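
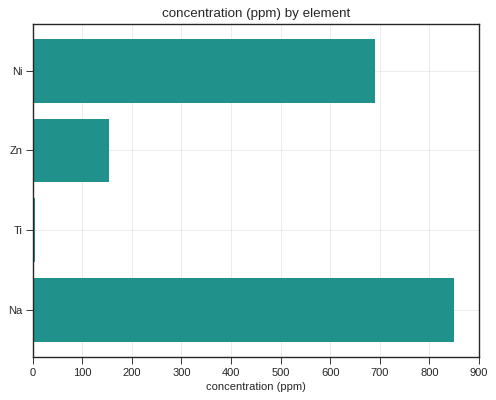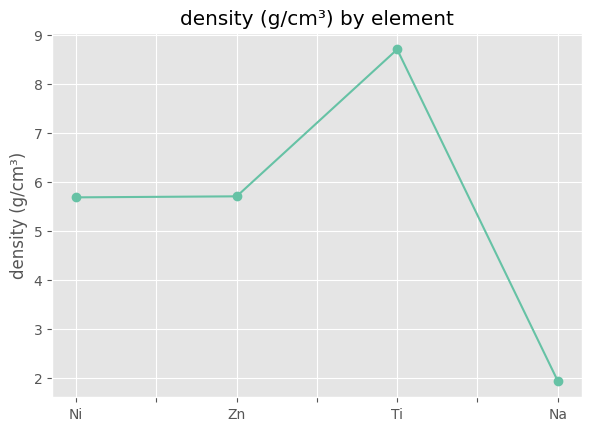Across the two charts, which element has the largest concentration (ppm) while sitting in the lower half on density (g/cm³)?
Na

Chart 2 median density (g/cm³) ≈ 6; below-median elements: Ni, Na. Among those, Na has the highest concentration (ppm) (≈ 800).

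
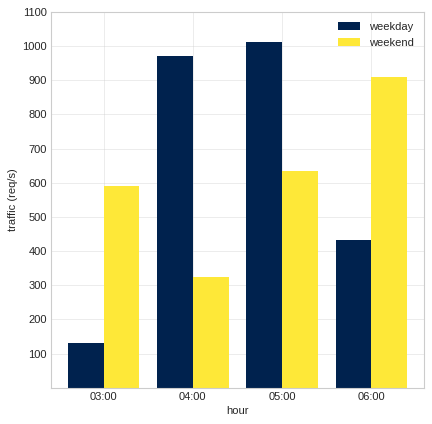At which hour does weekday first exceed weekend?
03:00: weekday ≈ 100 vs weekend ≈ 600 (not yet); 04:00: weekday ≈ 1000 vs weekend ≈ 300 (first crossover).

04:00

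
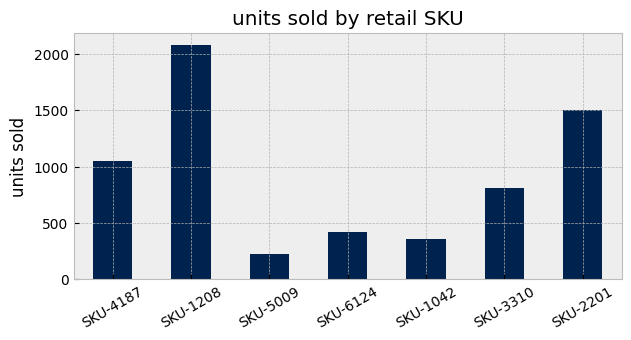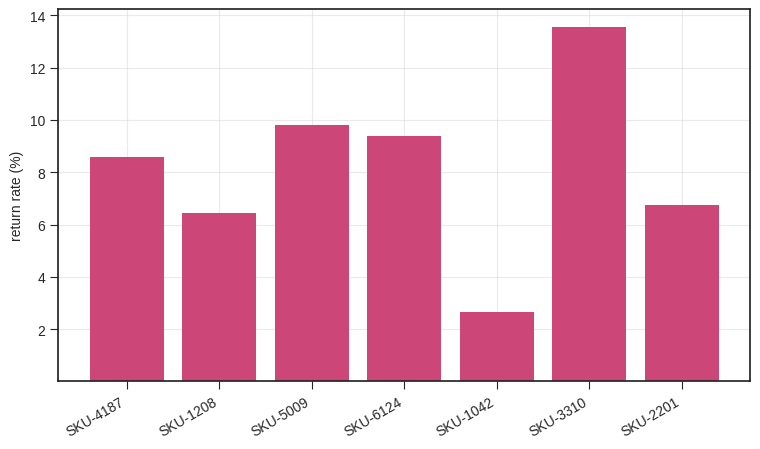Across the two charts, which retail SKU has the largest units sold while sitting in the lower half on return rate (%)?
Chart 2 median return rate (%) ≈ 8; below-median retail SKUs: SKU-1208, SKU-1042, SKU-2201. Among those, SKU-1208 has the highest units sold (≈ 2000).

SKU-1208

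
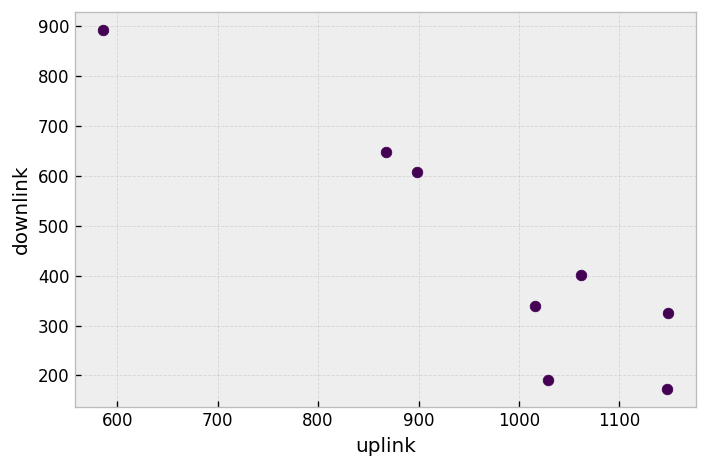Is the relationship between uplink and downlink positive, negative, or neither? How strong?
negative, strong

Points are negatively correlated; strong (|r| ≈ 0.9).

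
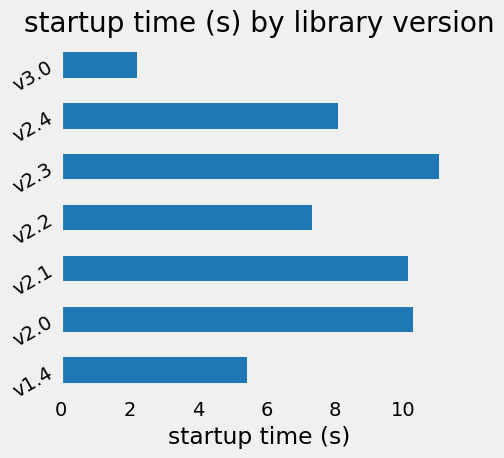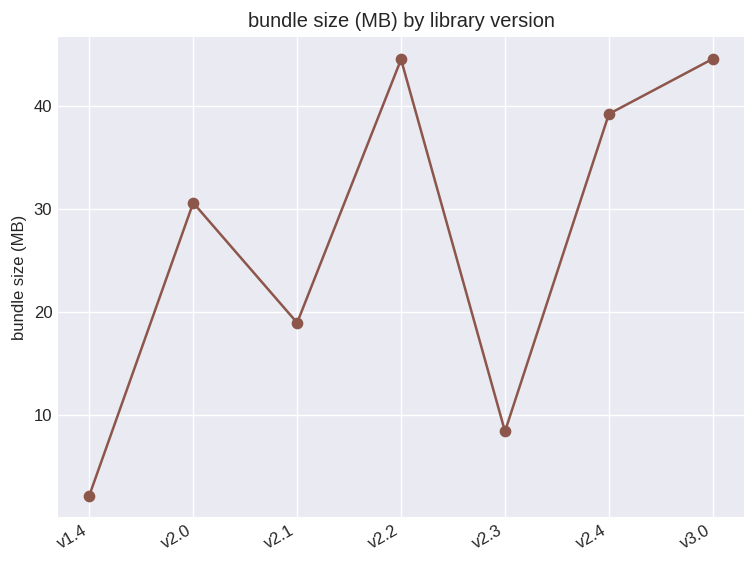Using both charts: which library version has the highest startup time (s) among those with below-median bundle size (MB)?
v2.3

Chart 2 median bundle size (MB) ≈ 30; below-median library versions: v1.4, v2.1, v2.3. Among those, v2.3 has the highest startup time (s) (≈ 12).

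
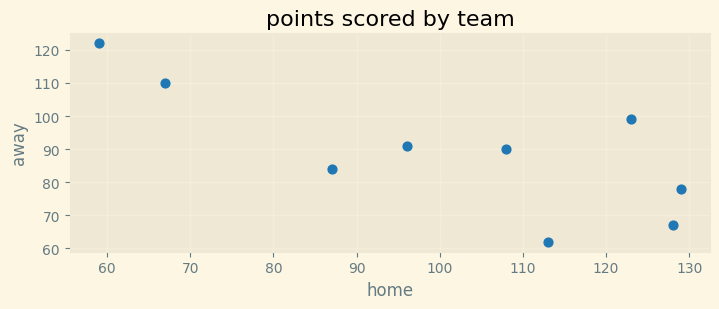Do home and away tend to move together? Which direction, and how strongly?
negative, strong

Points are negatively correlated; strong (|r| ≈ 0.8).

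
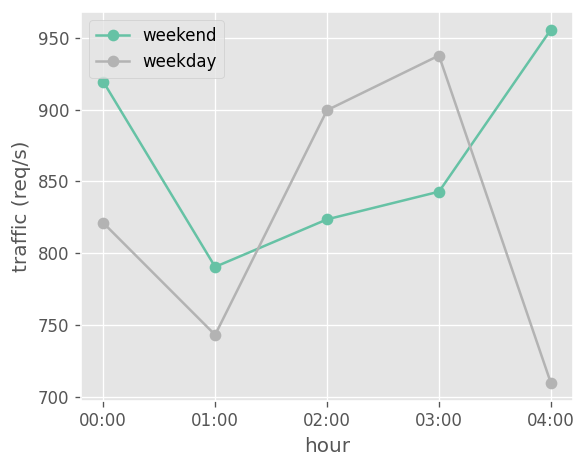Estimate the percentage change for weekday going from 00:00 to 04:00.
00:00 ≈ 825, 04:00 ≈ 700; (700 − 825) / 825 ≈ -15.2%.

≈ -15.2%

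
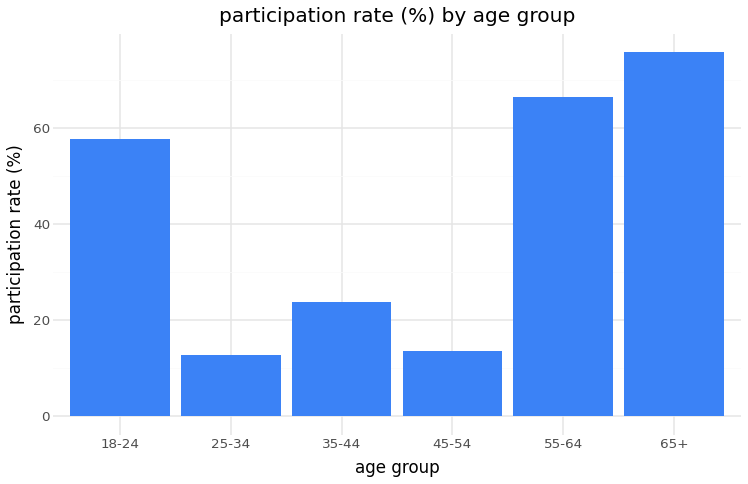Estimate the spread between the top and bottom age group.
Max 65+ ≈ 80, min 25-34 ≈ 10; range ≈ 70.

≈ 70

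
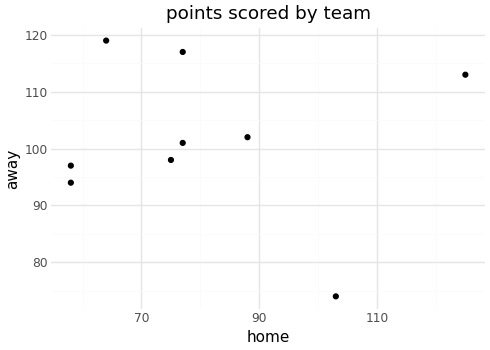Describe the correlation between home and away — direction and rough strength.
no clear correlation

Points are roughly uncorrelated; weak (|r| ≈ 0.1).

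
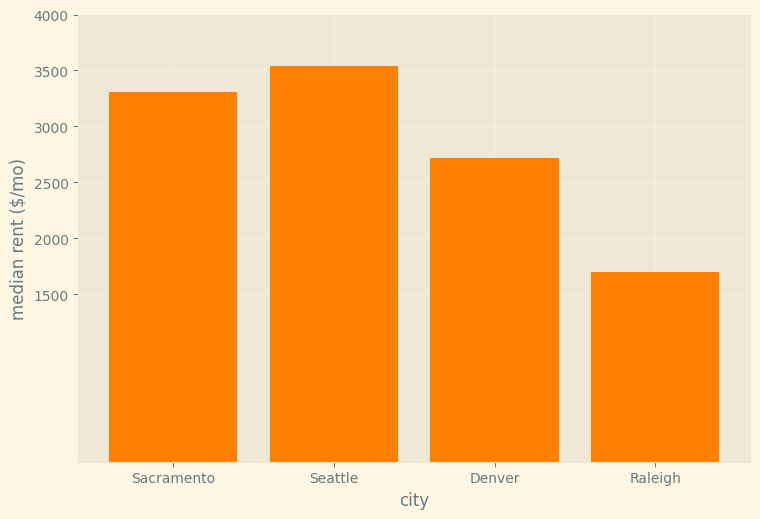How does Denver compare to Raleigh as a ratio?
≈ 1.67×

Denver ≈ 2500, Raleigh ≈ 1500; 2500/1500 ≈ 1.67.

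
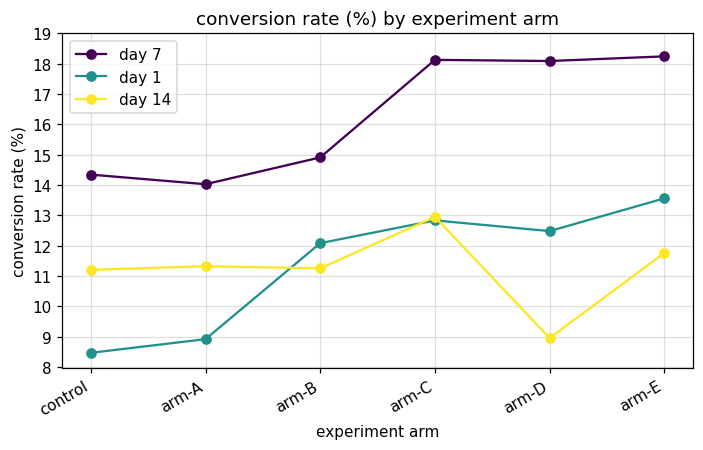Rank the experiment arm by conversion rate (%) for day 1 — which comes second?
arm-C

Top 3 for day 1: arm-E ≈ 14, arm-C ≈ 13, arm-D ≈ 12.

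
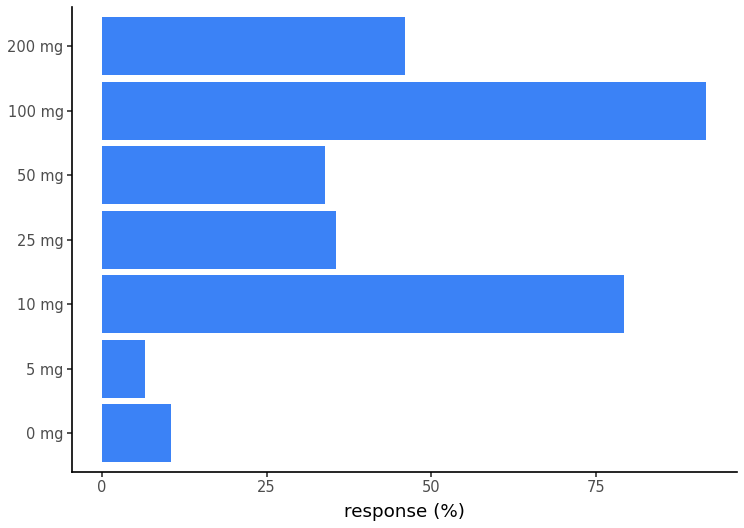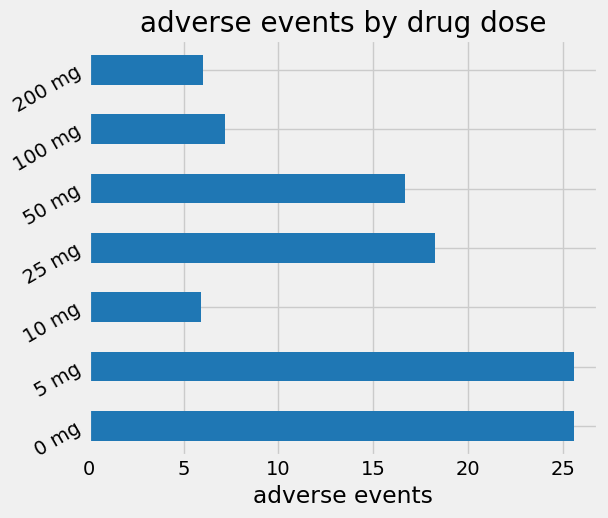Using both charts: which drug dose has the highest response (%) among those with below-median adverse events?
100 mg

Chart 2 median adverse events ≈ 15; below-median drug doses: 10 mg, 100 mg, 200 mg. Among those, 100 mg has the highest response (%) (≈ 90).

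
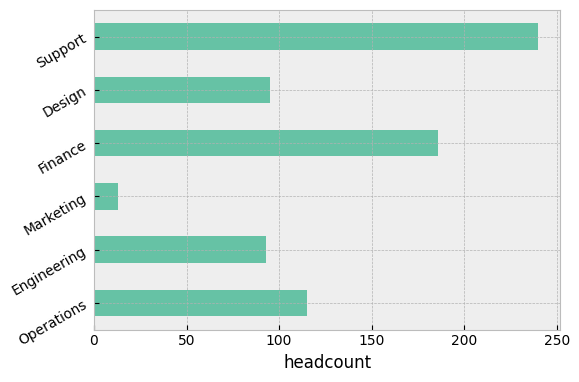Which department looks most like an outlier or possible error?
Support ≈ 240; the rest sit between ≈ 20 and ≈ 180.

Support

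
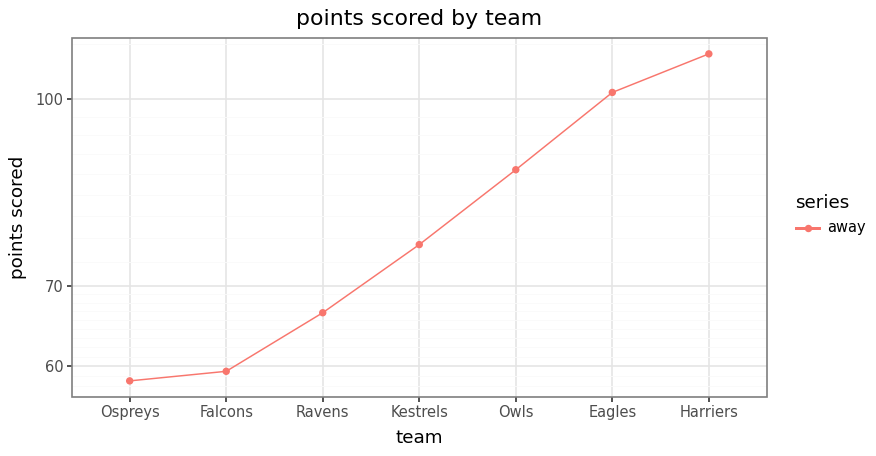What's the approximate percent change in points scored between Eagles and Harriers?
≈ +10%

Eagles ≈ 100, Harriers ≈ 110; (110 − 100) / 100 ≈ +10%.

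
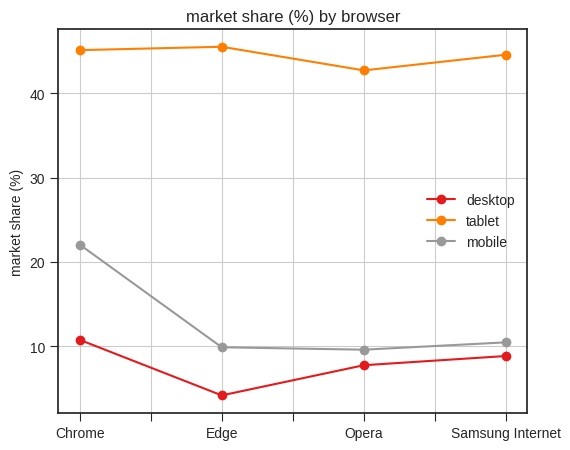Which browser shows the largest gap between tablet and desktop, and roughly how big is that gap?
Edge: tablet ≈ 45, desktop ≈ 5 → gap ≈ 40. Next-largest (Samsung Internet) is only ≈ 35.

Edge, ≈ 40 %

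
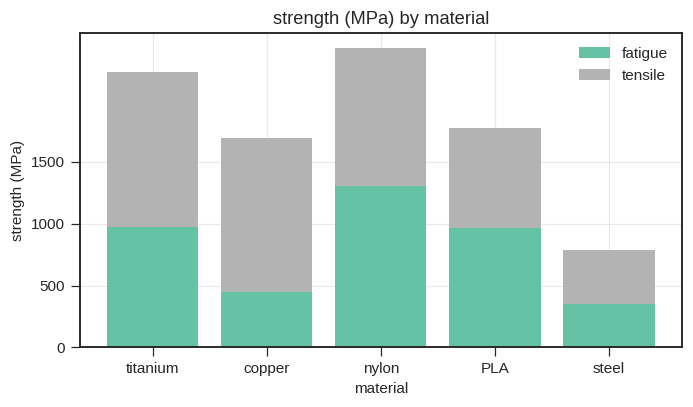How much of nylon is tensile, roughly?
tensile top ≈ 2500, bottom ≈ 1500; segment ≈ 1000.

≈ 1000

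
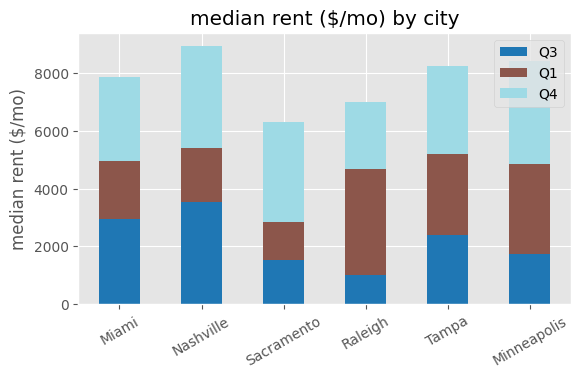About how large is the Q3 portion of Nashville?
≈ 4000

Q3 top ≈ 4000, bottom ≈ 0; segment ≈ 4000.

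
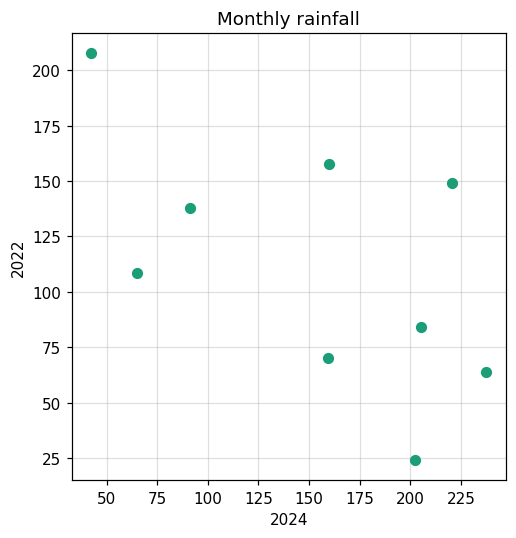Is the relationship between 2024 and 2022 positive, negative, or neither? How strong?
negative, moderate

Points are negatively correlated; moderate (|r| ≈ 0.6).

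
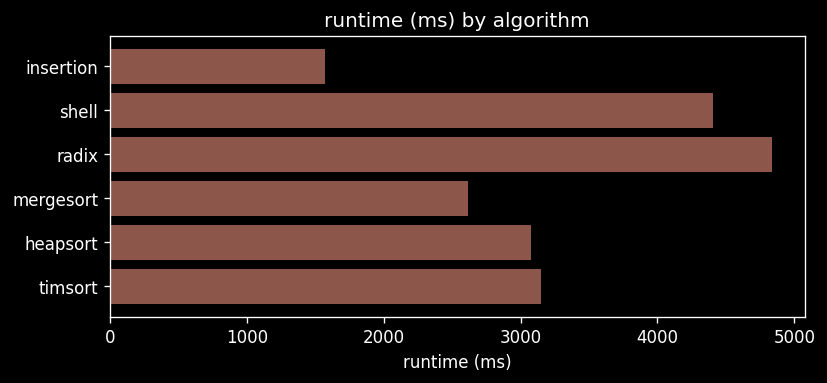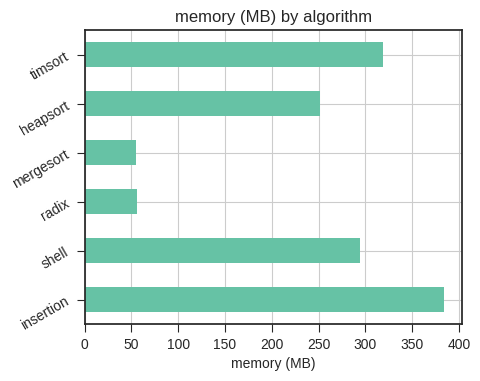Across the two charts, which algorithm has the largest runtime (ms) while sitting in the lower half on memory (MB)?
Chart 2 median memory (MB) ≈ 250; below-median algorithms: radix, mergesort, heapsort. Among those, radix has the highest runtime (ms) (≈ 5000).

radix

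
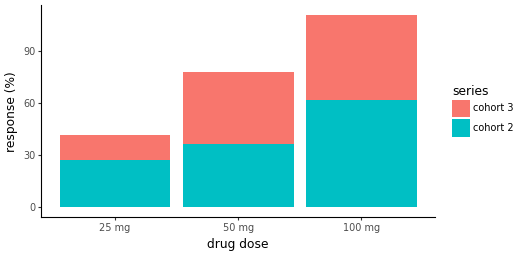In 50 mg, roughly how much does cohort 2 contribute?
cohort 2 top ≈ 40, bottom ≈ 0; segment ≈ 40.

≈ 40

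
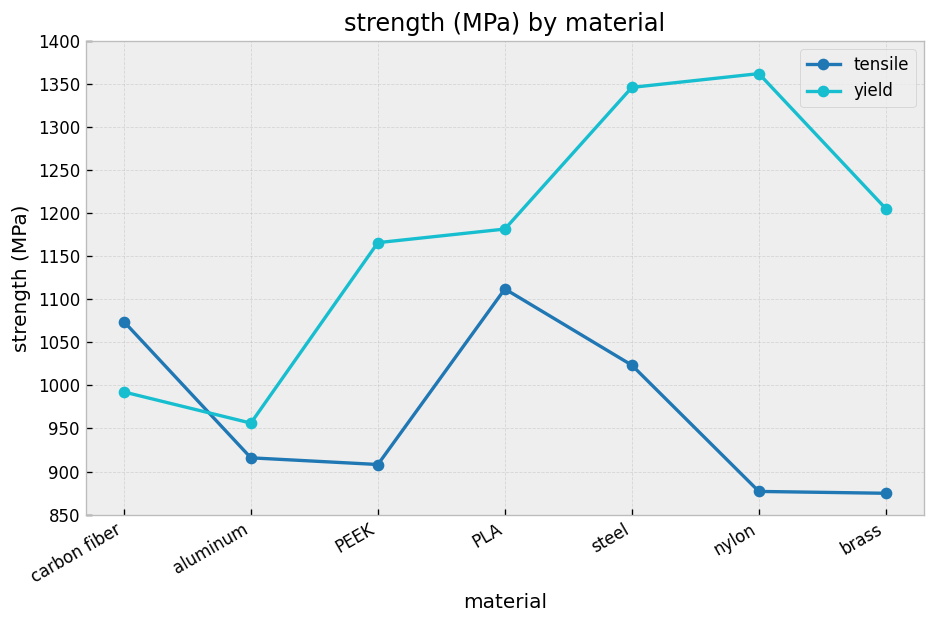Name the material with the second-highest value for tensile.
Top 3 for tensile: PLA ≈ 1100, carbon fiber ≈ 1050, steel ≈ 1000.

carbon fiber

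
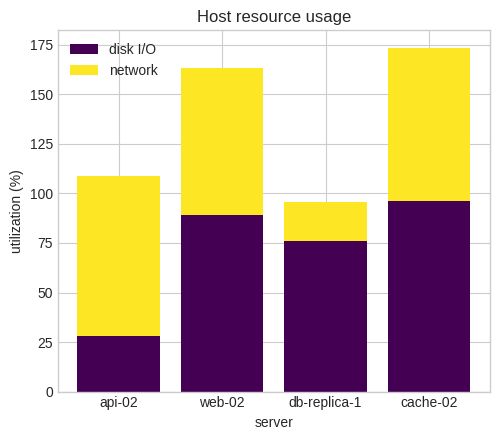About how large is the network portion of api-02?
≈ 80

network top ≈ 100, bottom ≈ 20; segment ≈ 80.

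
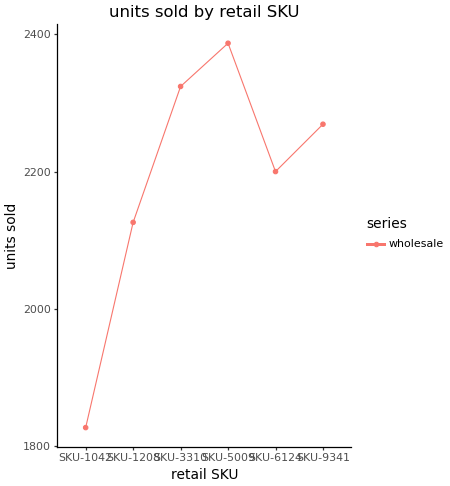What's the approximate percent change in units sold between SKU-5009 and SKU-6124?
SKU-5009 ≈ 2400, SKU-6124 ≈ 2200; (2200 − 2400) / 2400 ≈ -8.3%.

≈ -8.3%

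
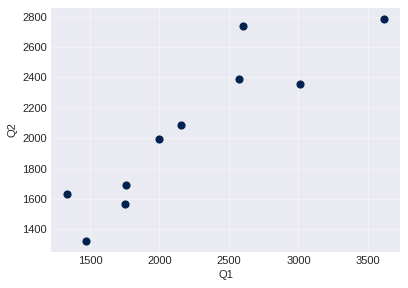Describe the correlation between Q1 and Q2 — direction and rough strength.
positive, strong

Points are positively correlated; strong (|r| ≈ 0.9).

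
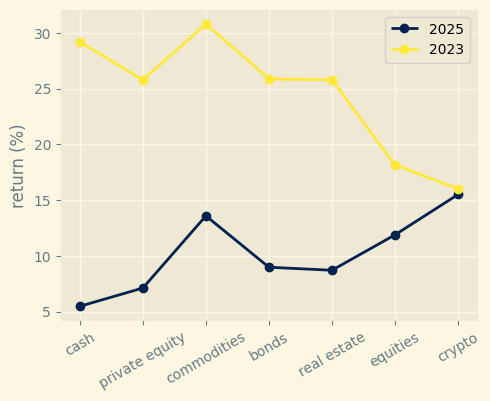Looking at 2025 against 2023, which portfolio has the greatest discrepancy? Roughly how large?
cash: 2025 ≈ 5, 2023 ≈ 30 → gap ≈ 25. Next-largest (private equity) is only ≈ 20.

cash, ≈ 25 %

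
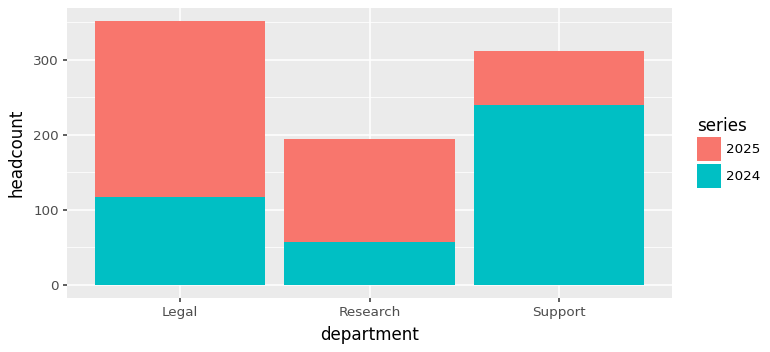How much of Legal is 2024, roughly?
≈ 100

2024 top ≈ 100, bottom ≈ 0; segment ≈ 100.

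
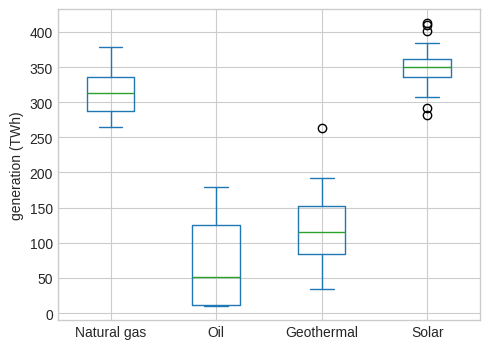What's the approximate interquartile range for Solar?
Q3 ≈ 350, Q1 ≈ 325; IQR ≈ 25.

≈ 25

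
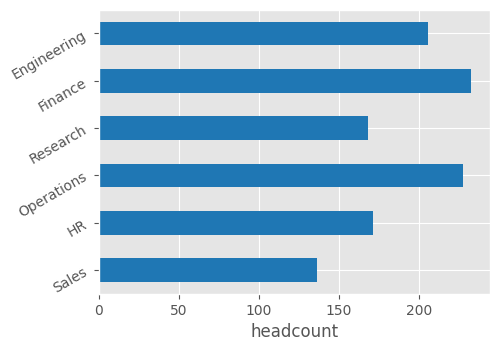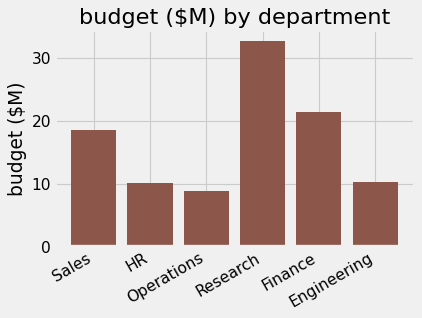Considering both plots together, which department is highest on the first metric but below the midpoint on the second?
Chart 2 median budget ($M) ≈ 15; below-median departments: HR, Operations, Engineering. Among those, Operations has the highest headcount (≈ 225).

Operations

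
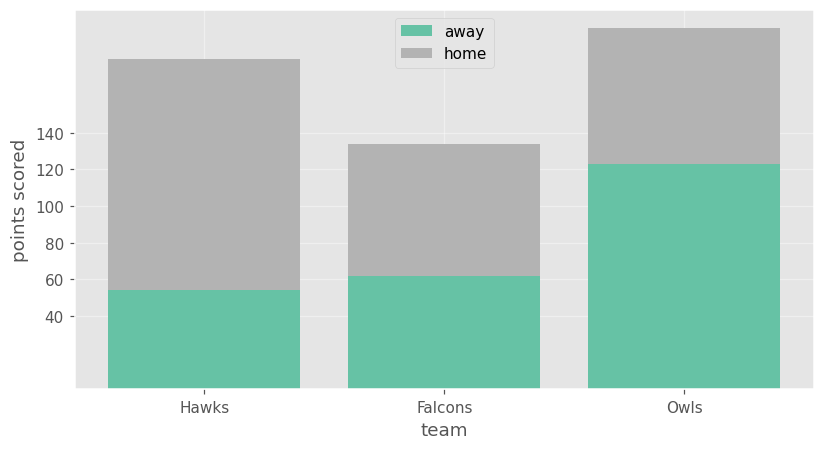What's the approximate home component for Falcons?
home top ≈ 140, bottom ≈ 60; segment ≈ 80.

≈ 80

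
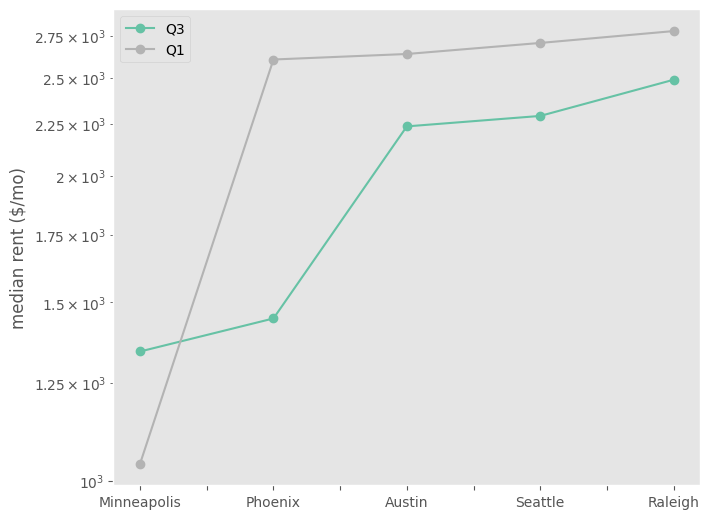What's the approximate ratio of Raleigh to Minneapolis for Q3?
Raleigh ≈ 2400, Minneapolis ≈ 1400; 2400/1400 ≈ 1.71.

≈ 1.71×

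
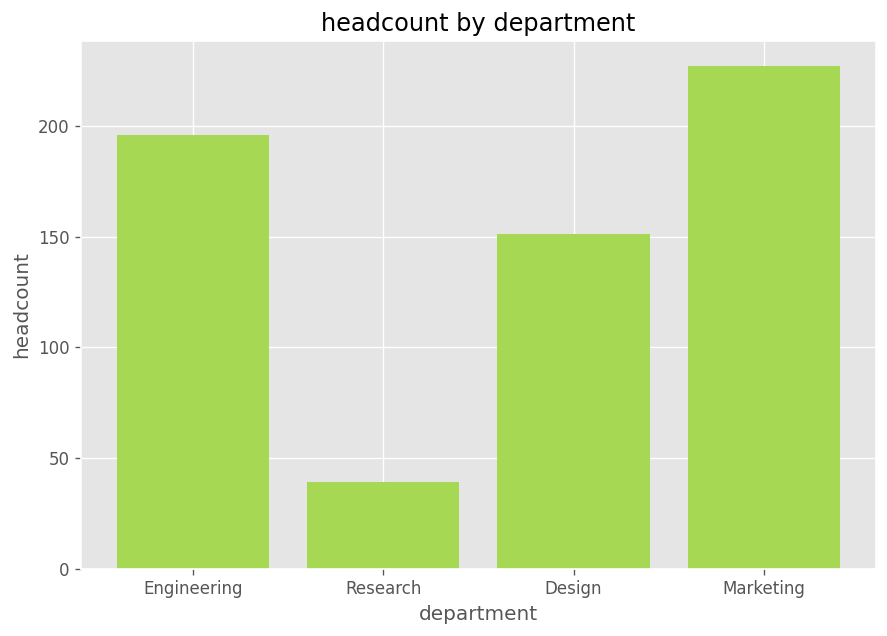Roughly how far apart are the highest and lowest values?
Max Marketing ≈ 220, min Research ≈ 40; range ≈ 180.

≈ 180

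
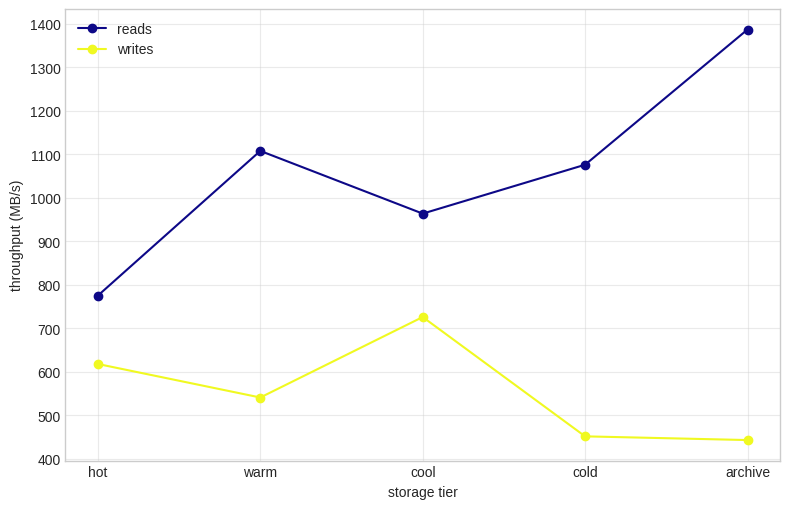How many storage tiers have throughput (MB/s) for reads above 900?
4

Above 900: warm, cool, cold, archive.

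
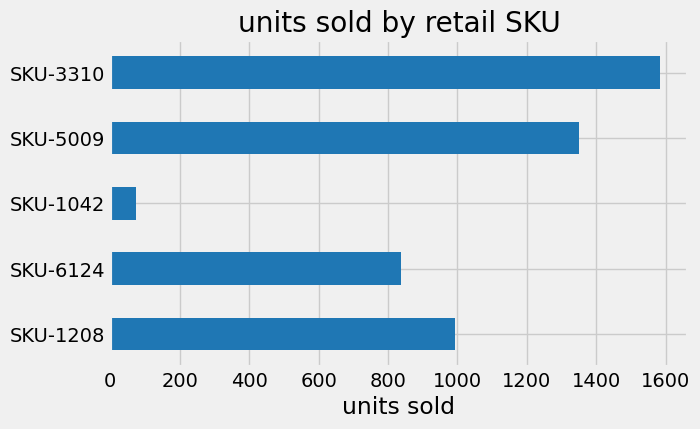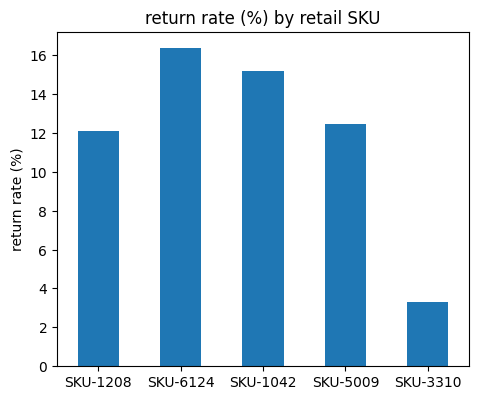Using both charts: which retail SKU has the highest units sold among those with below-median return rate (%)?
Chart 2 median return rate (%) ≈ 12; below-median retail SKUs: SKU-1208, SKU-3310. Among those, SKU-3310 has the highest units sold (≈ 1600).

SKU-3310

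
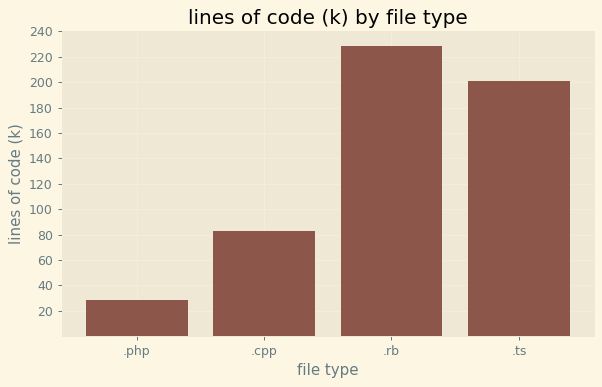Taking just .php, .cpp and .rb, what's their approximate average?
≈ 107

(20 + 80 + 220) / 3 ≈ 107.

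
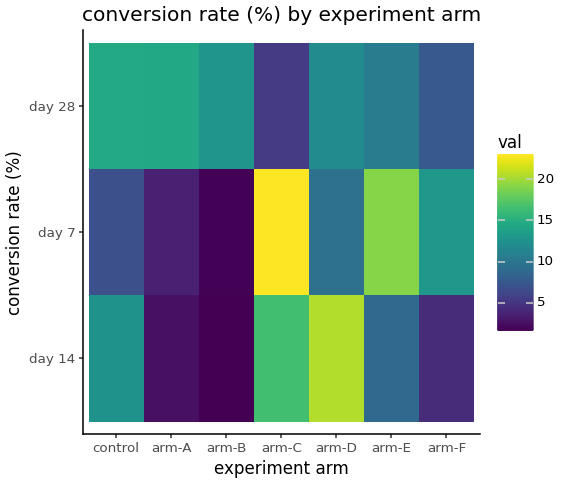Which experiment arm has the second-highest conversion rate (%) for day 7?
Top 3 for day 7: arm-C ≈ 24, arm-E ≈ 20, arm-F ≈ 14.

arm-E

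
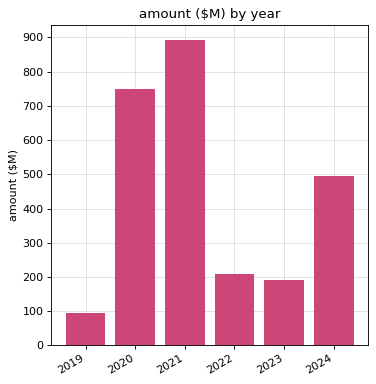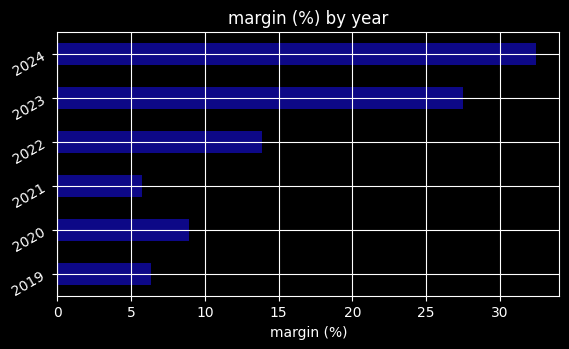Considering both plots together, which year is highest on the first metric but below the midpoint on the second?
2021

Chart 2 median margin (%) ≈ 10; below-median years: 2019, 2020, 2021. Among those, 2021 has the highest amount ($M) (≈ 900).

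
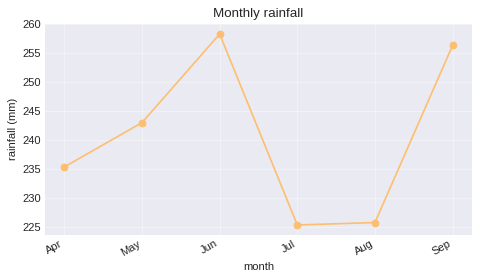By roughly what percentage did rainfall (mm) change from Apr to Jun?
Apr ≈ 235, Jun ≈ 260; (260 − 235) / 235 ≈ +10.6%.

≈ +10.6%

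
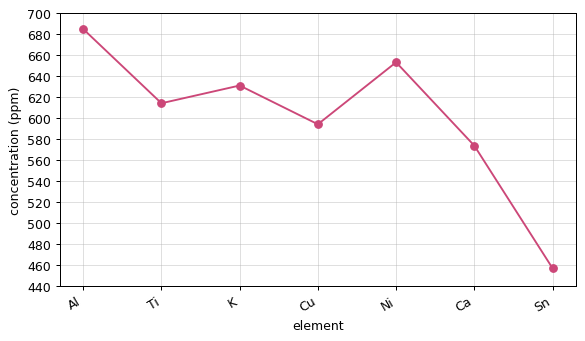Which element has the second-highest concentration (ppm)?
Top 3: Al ≈ 680, Ni ≈ 660, K ≈ 640.

Ni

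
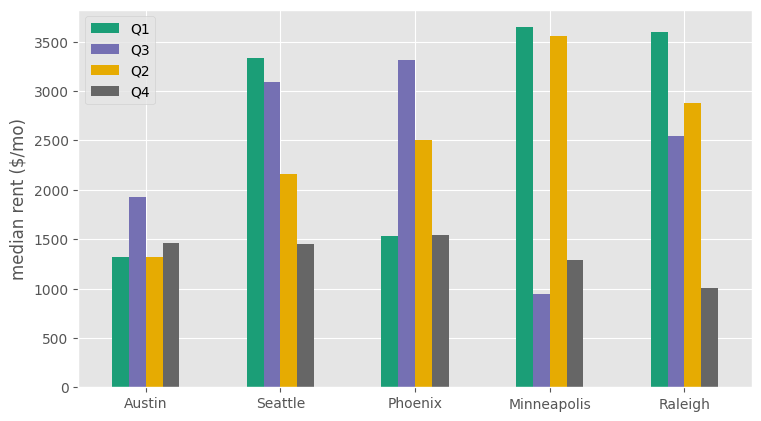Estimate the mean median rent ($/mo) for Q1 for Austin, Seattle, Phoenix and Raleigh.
(1500 + 3500 + 1500 + 3500) / 4 ≈ 2500.

≈ 2500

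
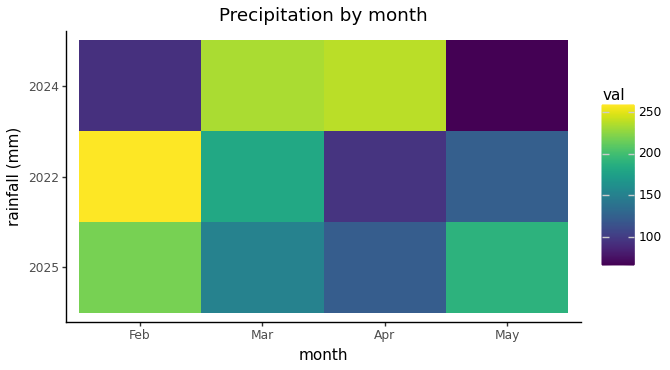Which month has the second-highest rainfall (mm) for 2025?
Top 3 for 2025: Feb ≈ 220, May ≈ 200, Mar ≈ 160.

May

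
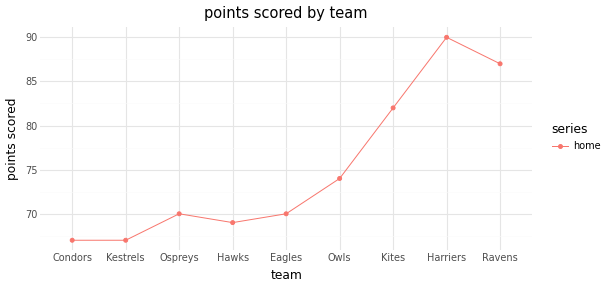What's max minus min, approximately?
≈ 22

Max Harriers ≈ 90, min Condors ≈ 68; range ≈ 22.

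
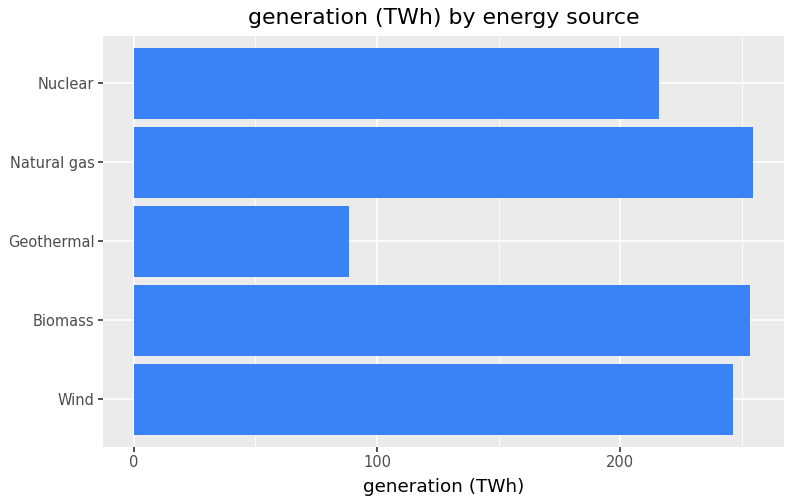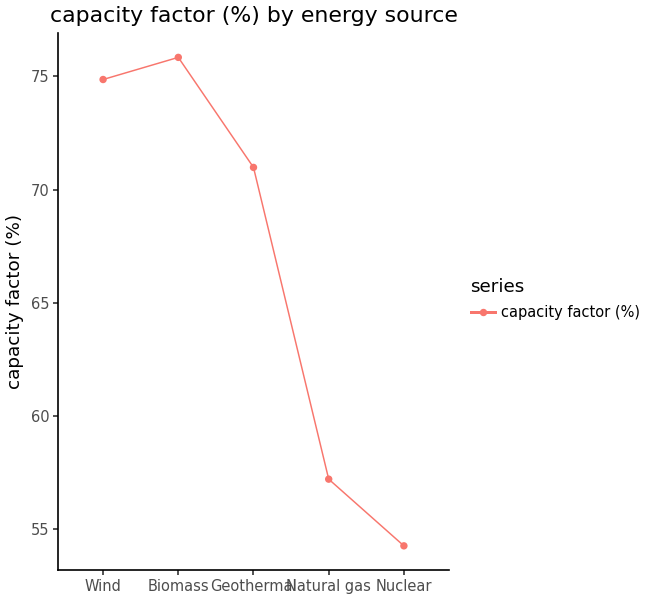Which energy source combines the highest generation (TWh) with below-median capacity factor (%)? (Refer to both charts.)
Natural gas

Chart 2 median capacity factor (%) ≈ 70; below-median energy sources: Natural gas, Nuclear. Among those, Natural gas has the highest generation (TWh) (≈ 250).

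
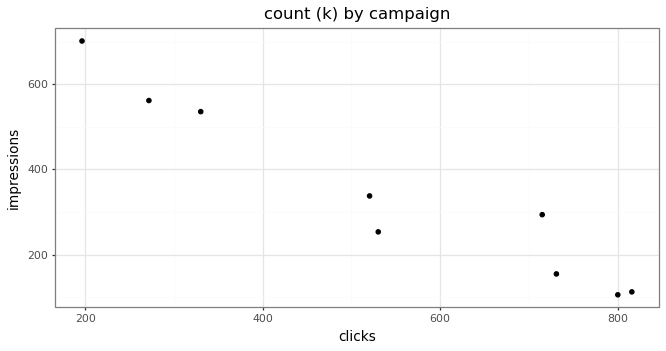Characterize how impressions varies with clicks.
Points are negatively correlated; strong (|r| ≈ 1.0).

negative, strong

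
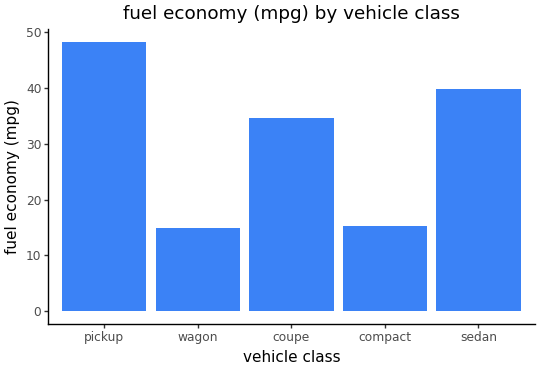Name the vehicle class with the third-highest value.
Top 4: pickup ≈ 50, sedan ≈ 40, coupe ≈ 35, compact ≈ 15.

coupe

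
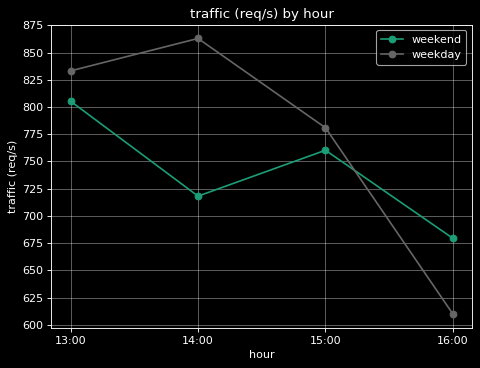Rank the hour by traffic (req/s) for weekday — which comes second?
Top 3 for weekday: 14:00 ≈ 875, 13:00 ≈ 825, 15:00 ≈ 775.

13:00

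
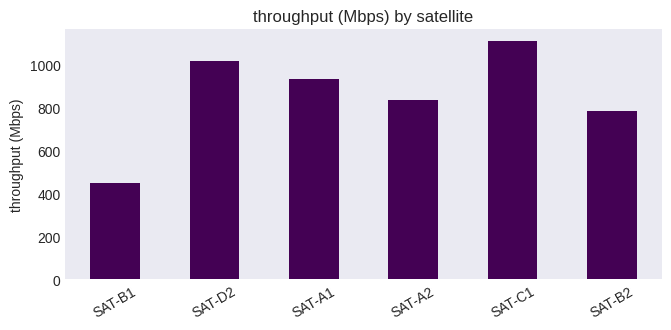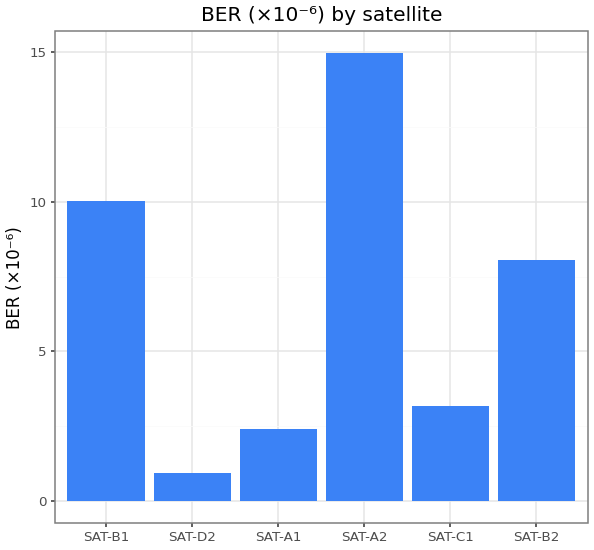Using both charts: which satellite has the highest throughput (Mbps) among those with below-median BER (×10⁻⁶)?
Chart 2 median BER (×10⁻⁶) ≈ 6; below-median satellites: SAT-D2, SAT-A1, SAT-C1. Among those, SAT-C1 has the highest throughput (Mbps) (≈ 1200).

SAT-C1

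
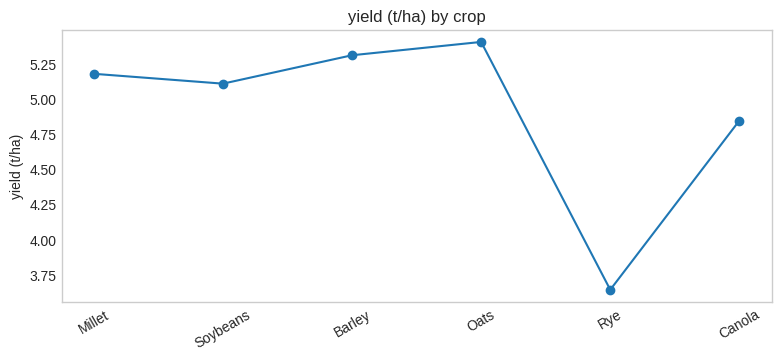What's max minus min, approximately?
≈ 1.8

Max Oats ≈ 5.4, min Rye ≈ 3.6; range ≈ 1.8.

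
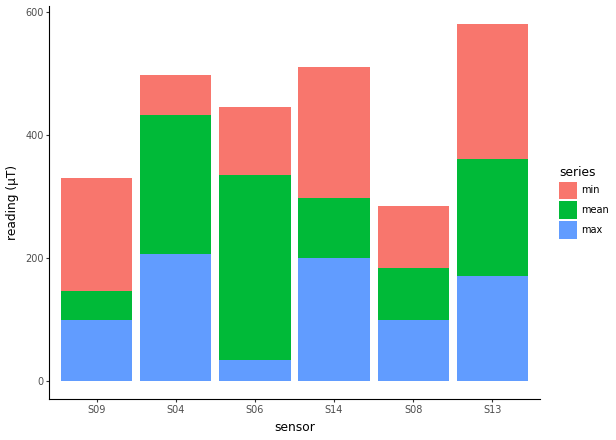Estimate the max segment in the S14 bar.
≈ 200

max top ≈ 200, bottom ≈ 0; segment ≈ 200.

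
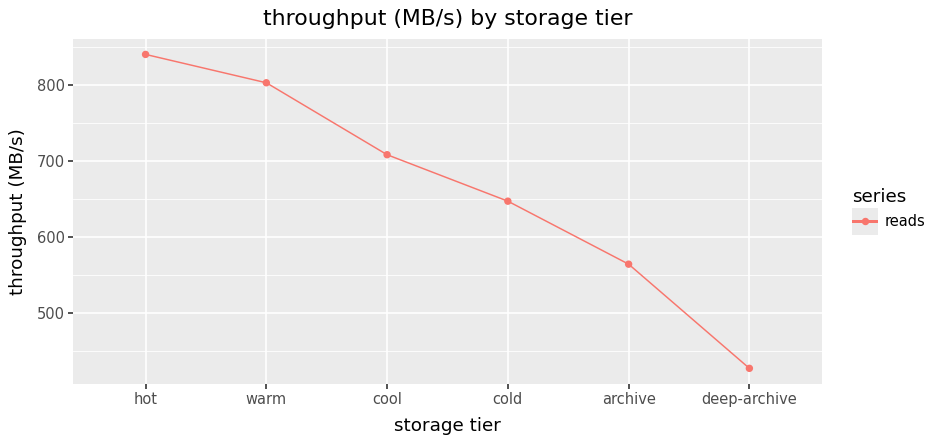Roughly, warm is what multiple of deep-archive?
≈ 1.78×

warm ≈ 800, deep-archive ≈ 450; 800/450 ≈ 1.78.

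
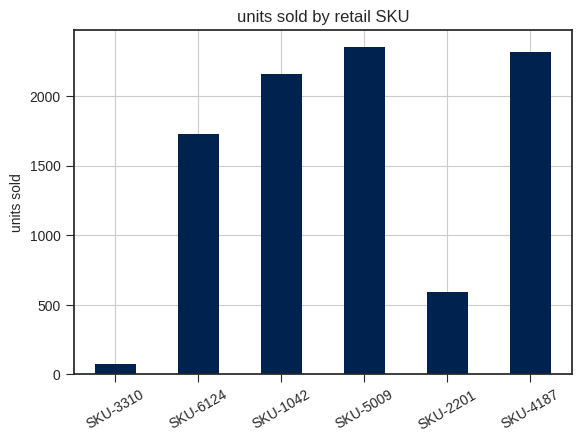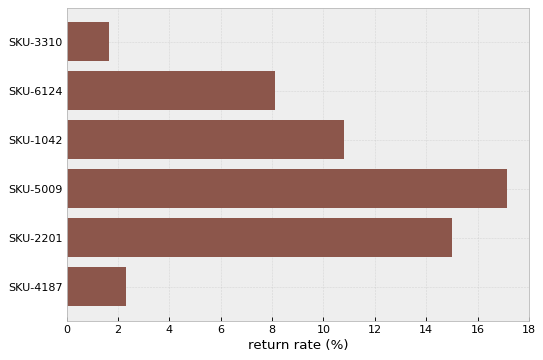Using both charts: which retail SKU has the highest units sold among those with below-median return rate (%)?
Chart 2 median return rate (%) ≈ 10; below-median retail SKUs: SKU-3310, SKU-6124, SKU-4187. Among those, SKU-4187 has the highest units sold (≈ 2500).

SKU-4187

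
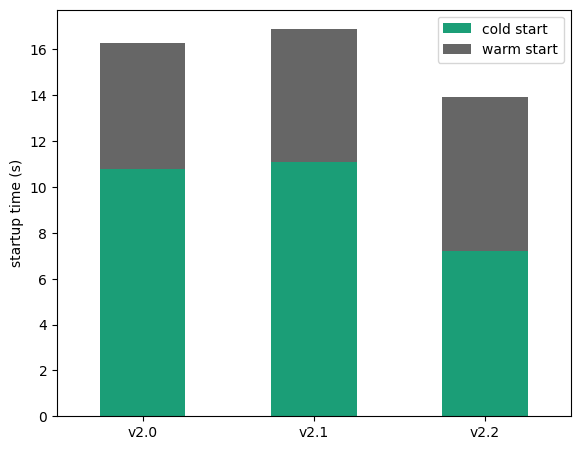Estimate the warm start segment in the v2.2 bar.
warm start top ≈ 14, bottom ≈ 8; segment ≈ 6.

≈ 6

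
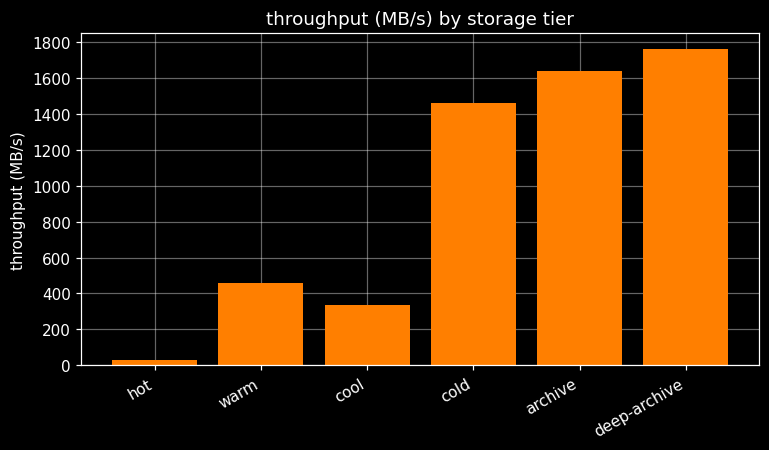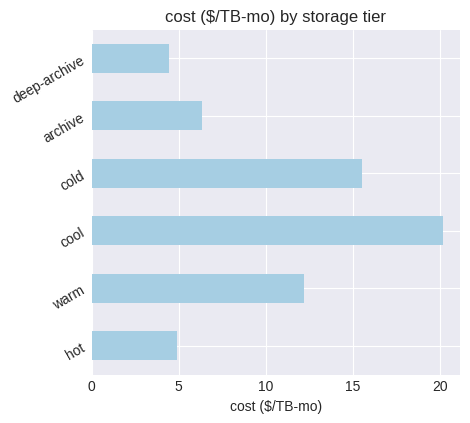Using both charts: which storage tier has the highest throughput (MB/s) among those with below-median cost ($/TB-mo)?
deep-archive

Chart 2 median cost ($/TB-mo) ≈ 10; below-median storage tiers: hot, archive, deep-archive. Among those, deep-archive has the highest throughput (MB/s) (≈ 1800).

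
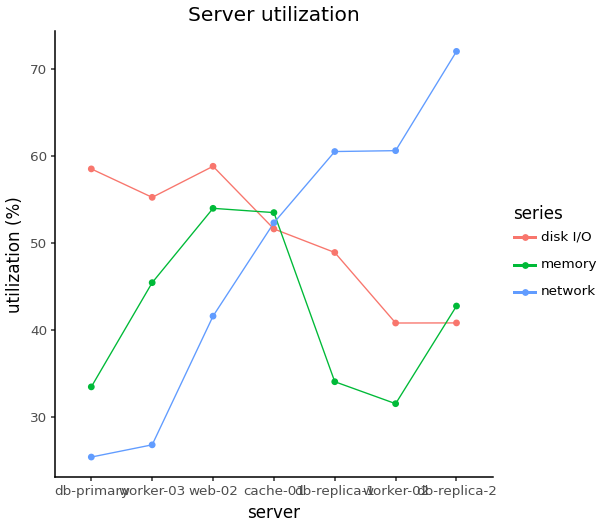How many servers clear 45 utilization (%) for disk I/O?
Above 45: db-primary, worker-03, web-02, cache-01, db-replica-1.

5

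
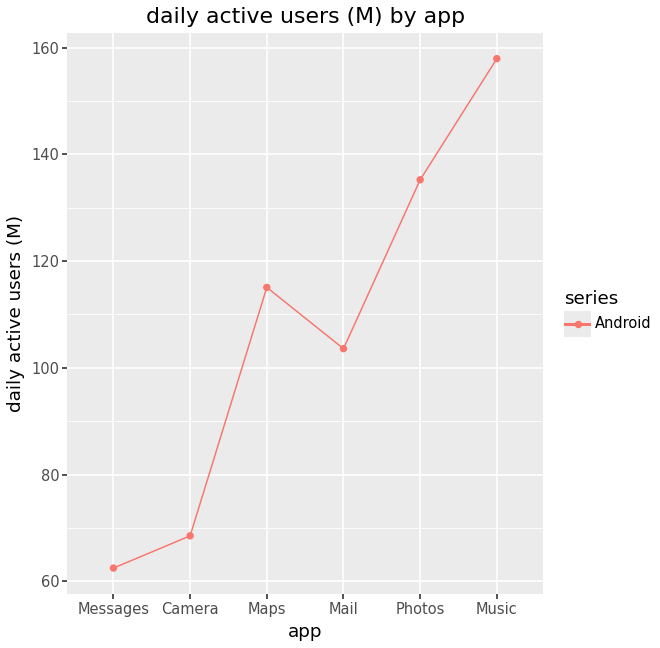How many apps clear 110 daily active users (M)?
Above 110: Maps, Photos, Music.

3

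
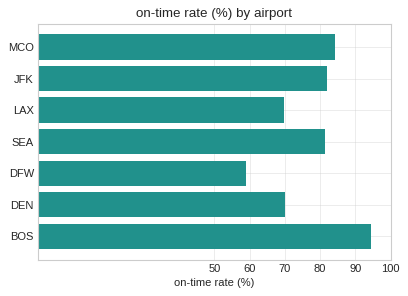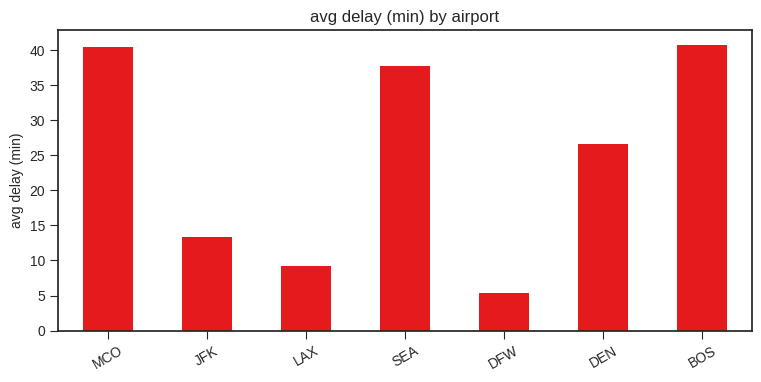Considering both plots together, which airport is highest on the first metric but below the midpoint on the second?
Chart 2 median avg delay (min) ≈ 25; below-median airports: JFK, LAX, DFW. Among those, JFK has the highest on-time rate (%) (≈ 80).

JFK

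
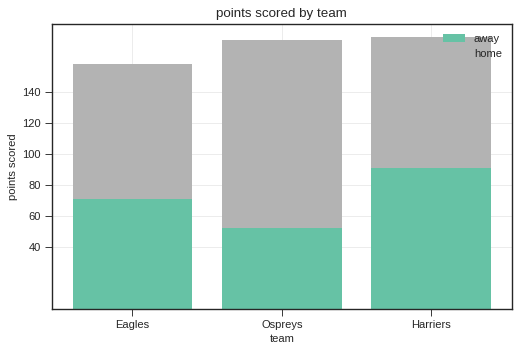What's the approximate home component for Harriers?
home top ≈ 180, bottom ≈ 100; segment ≈ 80.

≈ 80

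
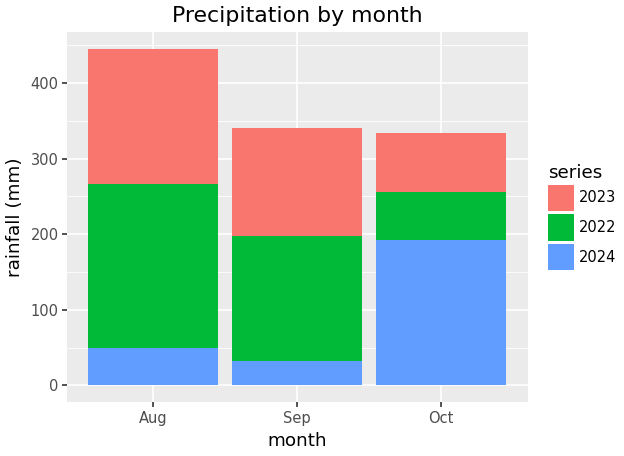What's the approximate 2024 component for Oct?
2024 top ≈ 200, bottom ≈ 0; segment ≈ 200.

≈ 200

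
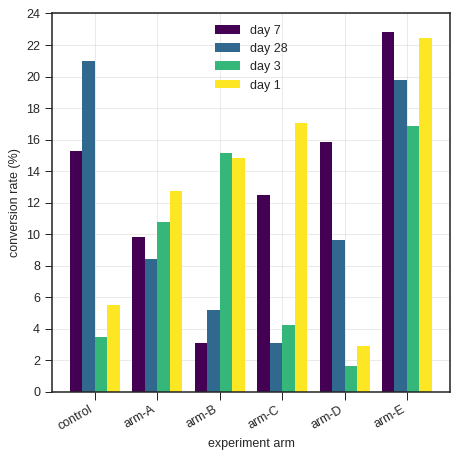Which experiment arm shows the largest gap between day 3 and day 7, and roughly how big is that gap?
arm-D: day 3 ≈ 2, day 7 ≈ 16 → gap ≈ 14. Next-largest (arm-B) is only ≈ 12.

arm-D, ≈ 14 %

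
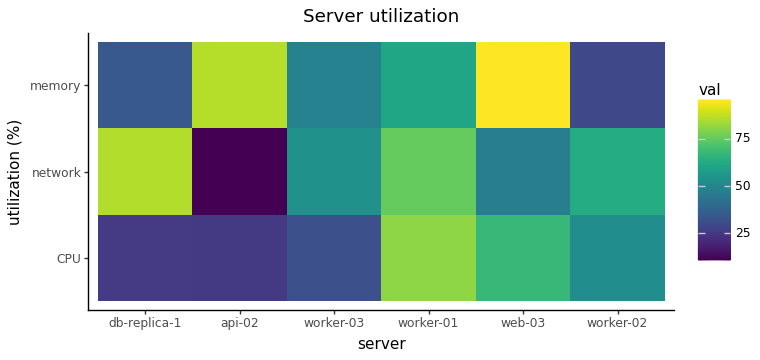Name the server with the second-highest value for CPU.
Top 3 for CPU: worker-01 ≈ 80, web-03 ≈ 70, worker-02 ≈ 50.

web-03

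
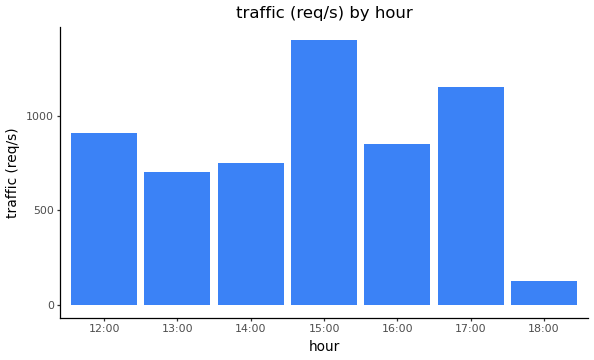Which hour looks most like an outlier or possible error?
18:00 ≈ 200; the rest sit between ≈ 800 and ≈ 1400.

18:00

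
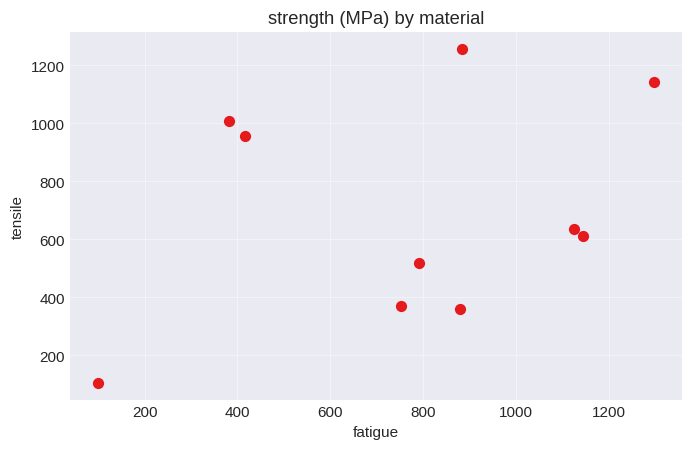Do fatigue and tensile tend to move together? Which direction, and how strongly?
positive, weak

Points are positively correlated; weak (|r| ≈ 0.3).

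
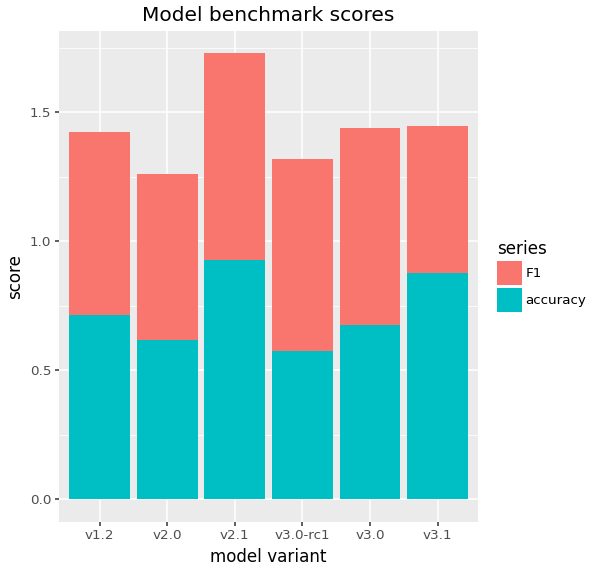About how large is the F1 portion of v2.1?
F1 top ≈ 1.8, bottom ≈ 1.0; segment ≈ 0.8.

≈ 0.8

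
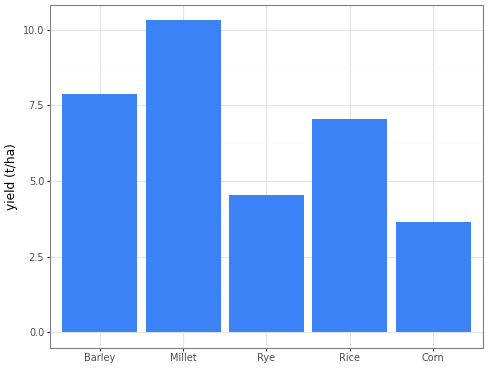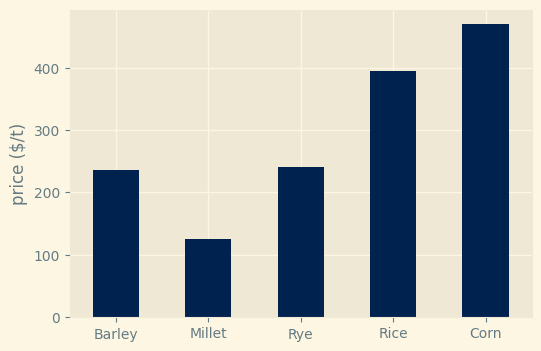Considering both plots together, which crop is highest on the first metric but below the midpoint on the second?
Millet

Chart 2 median price ($/t) ≈ 250; below-median crops: Barley, Millet. Among those, Millet has the highest yield (t/ha) (≈ 10).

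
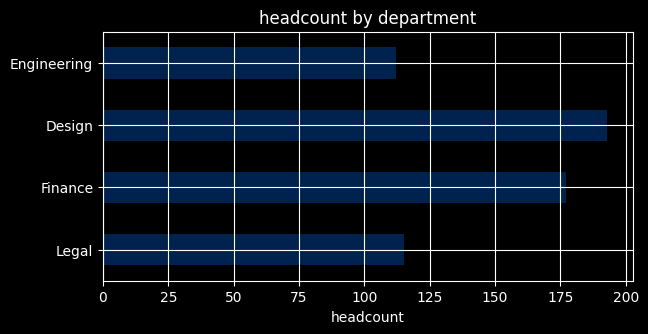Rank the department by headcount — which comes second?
Top 3: Design ≈ 200, Finance ≈ 180, Legal ≈ 120.

Finance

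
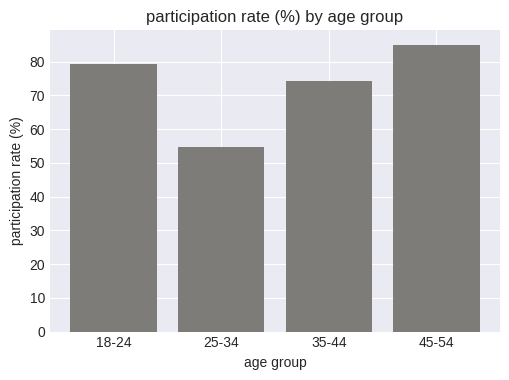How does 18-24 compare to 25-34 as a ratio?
≈ 1.6×

18-24 ≈ 80, 25-34 ≈ 50; 80/50 ≈ 1.6.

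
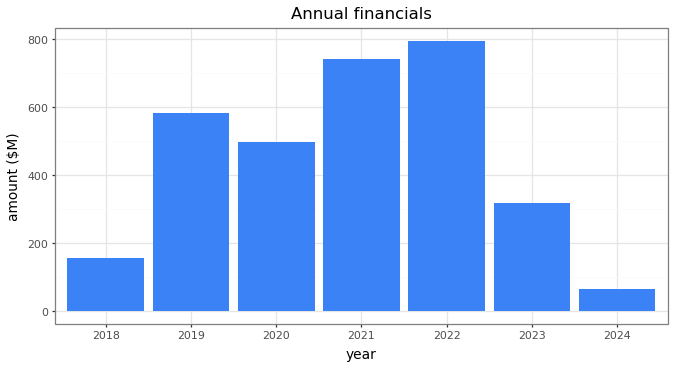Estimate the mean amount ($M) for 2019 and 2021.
(600 + 700) / 2 ≈ 650.

≈ 650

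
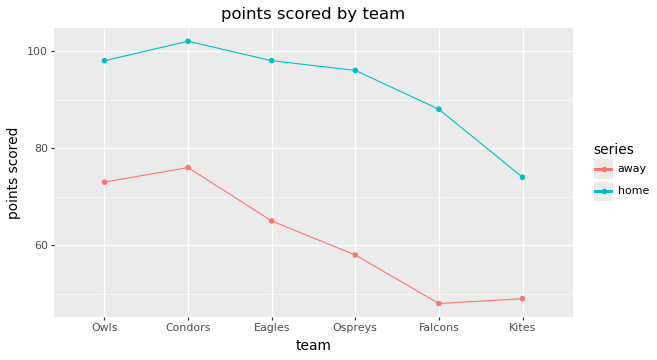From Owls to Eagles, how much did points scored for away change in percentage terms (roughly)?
Owls ≈ 75, Eagles ≈ 65; (65 − 75) / 75 ≈ -13.3%.

≈ -13.3%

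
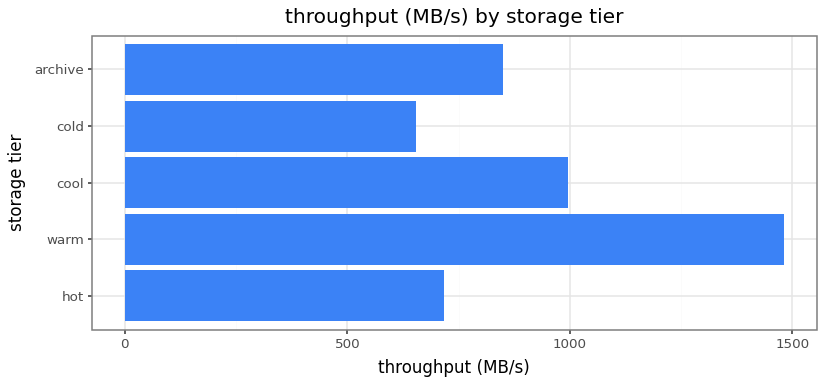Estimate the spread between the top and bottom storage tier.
≈ 800

Max warm ≈ 1400, min cold ≈ 600; range ≈ 800.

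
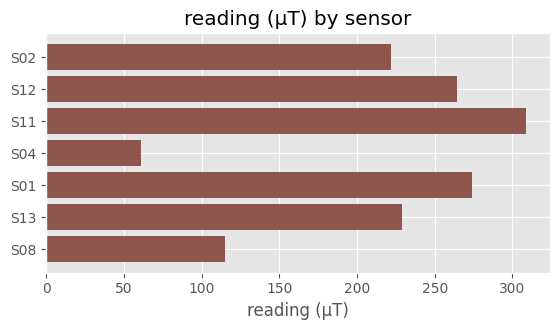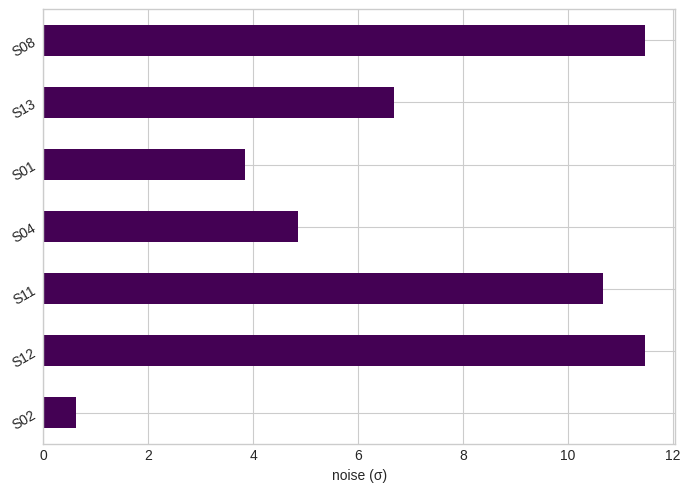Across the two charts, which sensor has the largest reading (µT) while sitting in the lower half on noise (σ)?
S01

Chart 2 median noise (σ) ≈ 6; below-median sensors: S02, S04, S01. Among those, S01 has the highest reading (µT) (≈ 250).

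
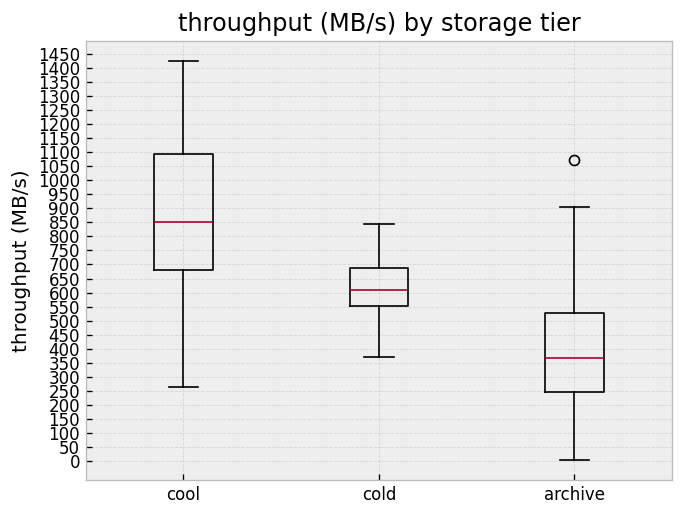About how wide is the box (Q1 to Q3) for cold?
≈ 150

Q3 ≈ 700, Q1 ≈ 550; IQR ≈ 150.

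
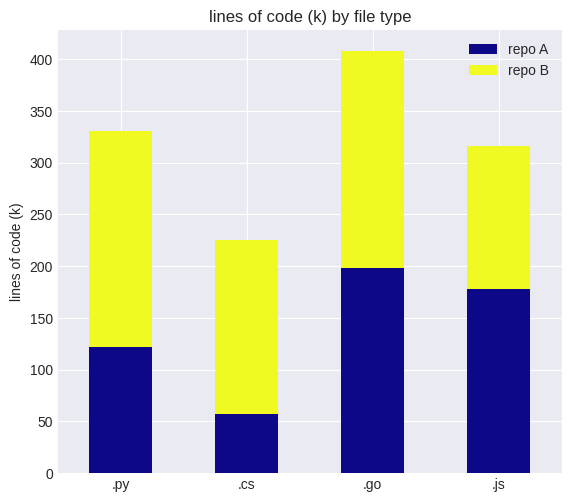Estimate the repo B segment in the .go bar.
repo B top ≈ 400, bottom ≈ 200; segment ≈ 200.

≈ 200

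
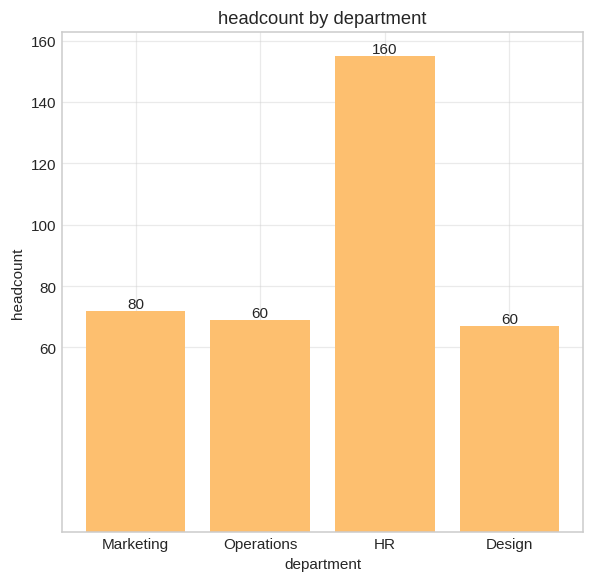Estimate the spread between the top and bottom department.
Max HR ≈ 160, min Design ≈ 60; range ≈ 100.

≈ 100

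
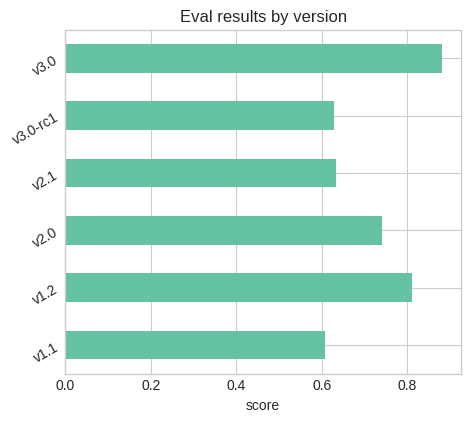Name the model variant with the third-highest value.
Top 4: v3.0 ≈ 0.9, v1.2 ≈ 0.8, v2.0 ≈ 0.7, v2.1 ≈ 0.6.

v2.0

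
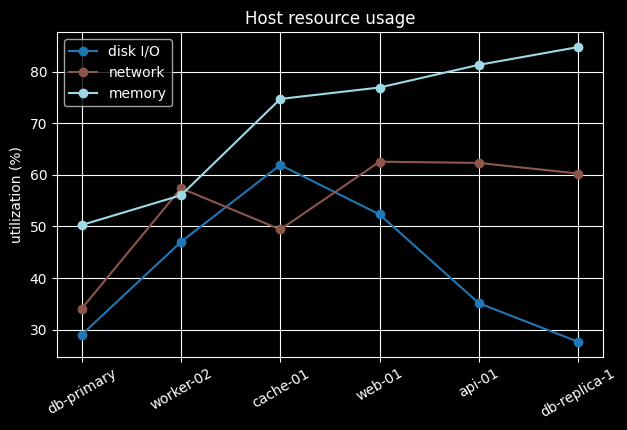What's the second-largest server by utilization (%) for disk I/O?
web-01

Top 3 for disk I/O: cache-01 ≈ 60, web-01 ≈ 50, worker-02 ≈ 45.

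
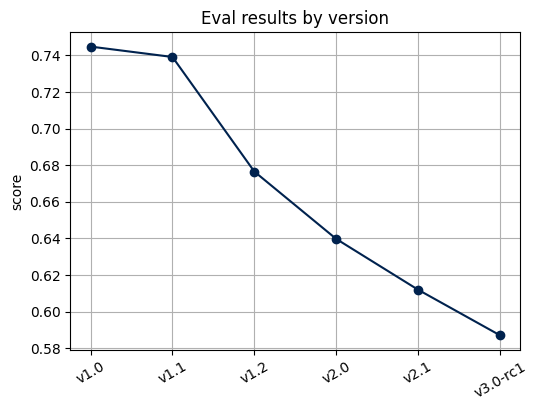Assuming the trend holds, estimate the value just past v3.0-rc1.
Last three: 0.64, 0.62, 0.58 → slope ≈ -0.03/step → next ≈ 0.55.

≈ 0.55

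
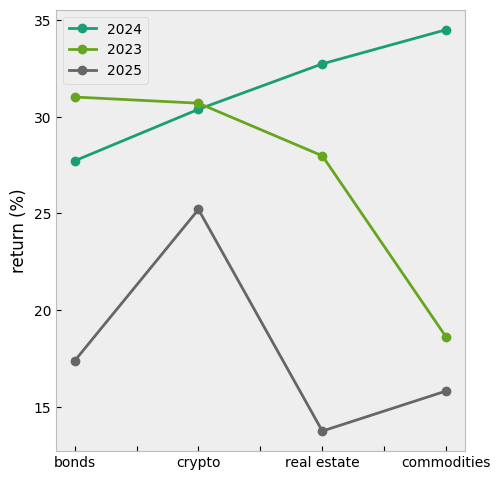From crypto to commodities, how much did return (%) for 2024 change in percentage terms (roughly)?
crypto ≈ 30, commodities ≈ 34; (34 − 30) / 30 ≈ +13.3%.

≈ +13.3%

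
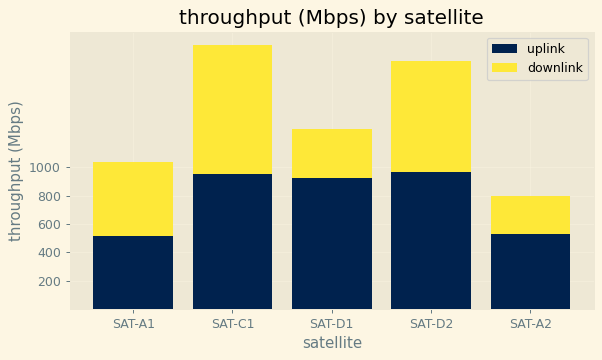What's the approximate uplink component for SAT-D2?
uplink top ≈ 1000, bottom ≈ 0; segment ≈ 1000.

≈ 1000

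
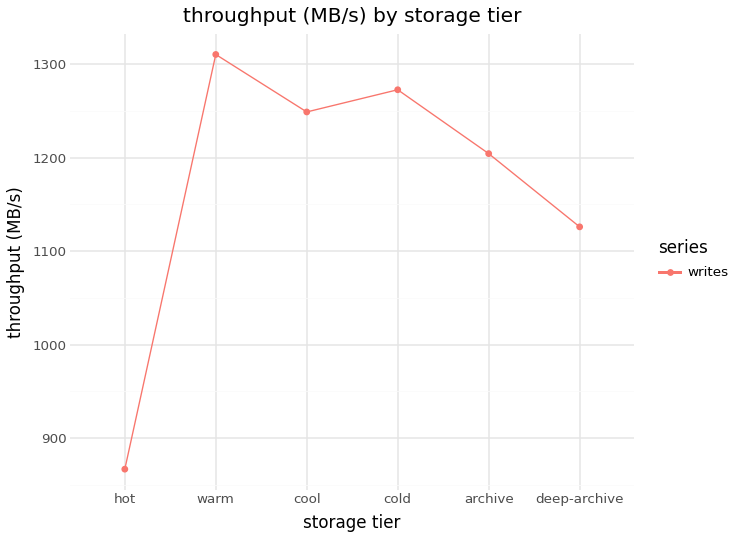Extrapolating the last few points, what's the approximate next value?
Last three: 1250, 1200, 1150 → slope ≈ -50/step → next ≈ 1100.

≈ 1100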